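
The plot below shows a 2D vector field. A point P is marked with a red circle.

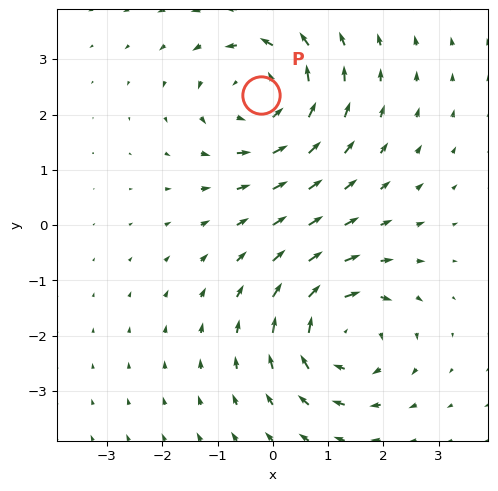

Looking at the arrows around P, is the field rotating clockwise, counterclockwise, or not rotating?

Near P at (-0.2, 2.4) the arrows circulate counterclockwise. The curl (z-component) there is about +3; positive curl means counterclockwise rotation.

counterclockwise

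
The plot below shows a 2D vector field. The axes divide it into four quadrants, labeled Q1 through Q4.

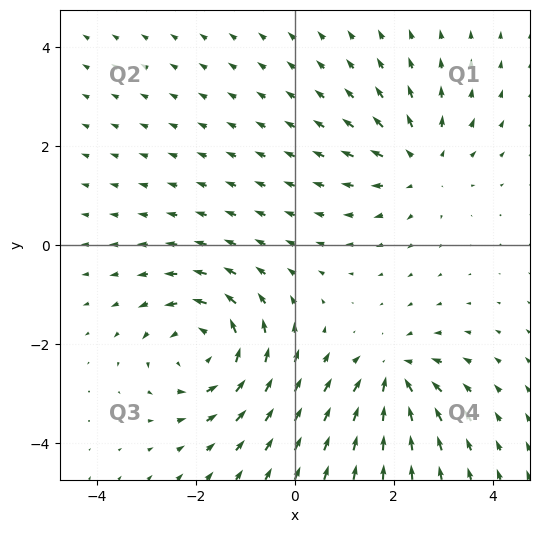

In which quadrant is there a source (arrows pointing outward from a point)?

Q1

The source sits at approximately (2.5, 1.6), which lies in quadrant Q1. The divergence there is about +3, positive as expected for a source.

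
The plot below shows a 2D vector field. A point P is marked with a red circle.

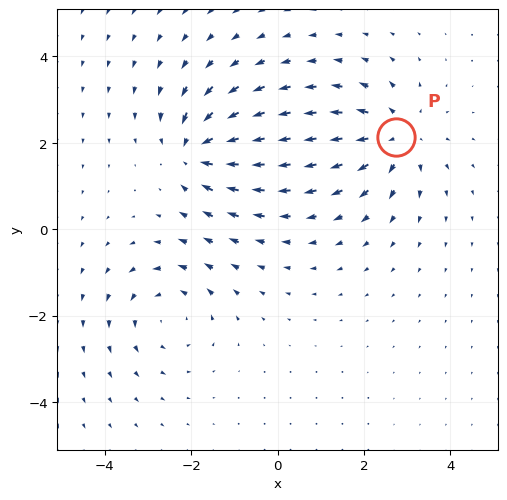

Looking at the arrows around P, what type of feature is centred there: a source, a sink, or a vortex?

source

At P (2.7, 2.1) the arrows spread outward. Divergence about +4, curl ≈0 — positive divergence with near-zero curl is a source.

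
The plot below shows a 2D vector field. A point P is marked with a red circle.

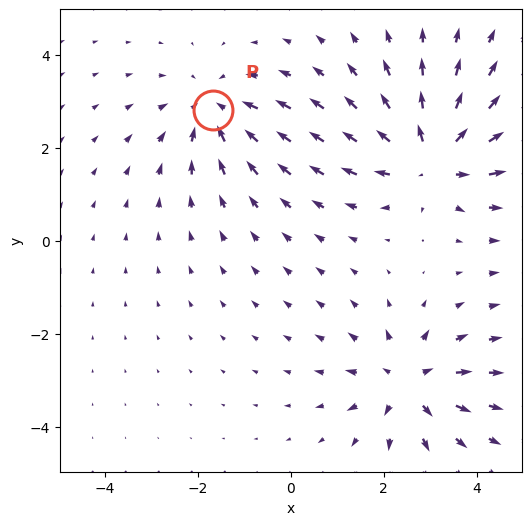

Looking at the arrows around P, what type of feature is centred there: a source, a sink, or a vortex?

At P (-1.7, 2.8) the arrows converge inward. Divergence about -2, curl ≈0 — negative divergence with near-zero curl is a sink.

sink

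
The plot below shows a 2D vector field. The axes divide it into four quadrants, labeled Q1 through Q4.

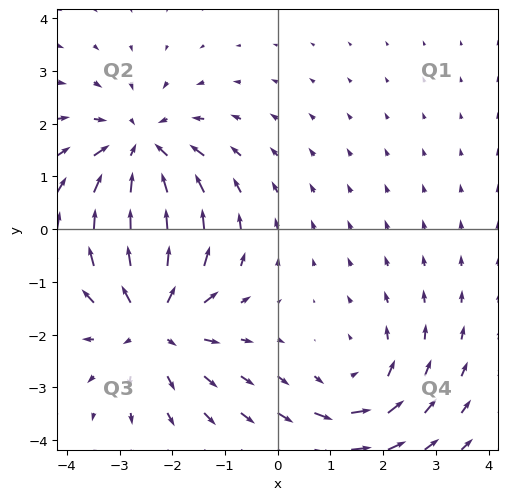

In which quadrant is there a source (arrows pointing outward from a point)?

Q3

The source sits at approximately (-2.4, -1.7), which lies in quadrant Q3. The divergence there is about +4, positive as expected for a source.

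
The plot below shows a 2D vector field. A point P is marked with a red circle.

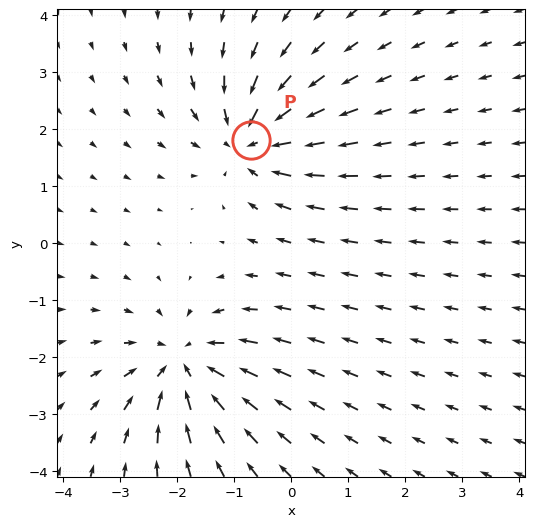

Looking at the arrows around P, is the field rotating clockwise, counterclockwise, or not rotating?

Near P at (-0.7, 1.8) the arrows show no circulation. The curl there is ≈0.

not rotating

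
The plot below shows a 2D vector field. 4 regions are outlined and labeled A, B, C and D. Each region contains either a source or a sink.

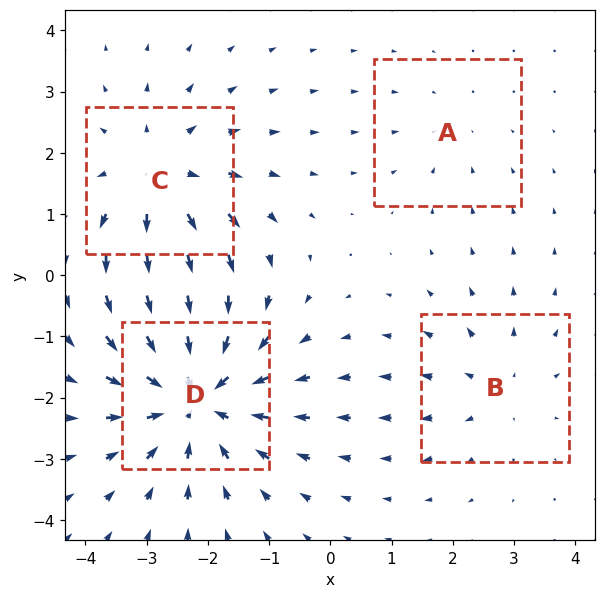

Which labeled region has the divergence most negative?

D

Divergence at each region's feature centre — A: about -2, B: about +3, C: about +4, D: about -6. Region D is most negative.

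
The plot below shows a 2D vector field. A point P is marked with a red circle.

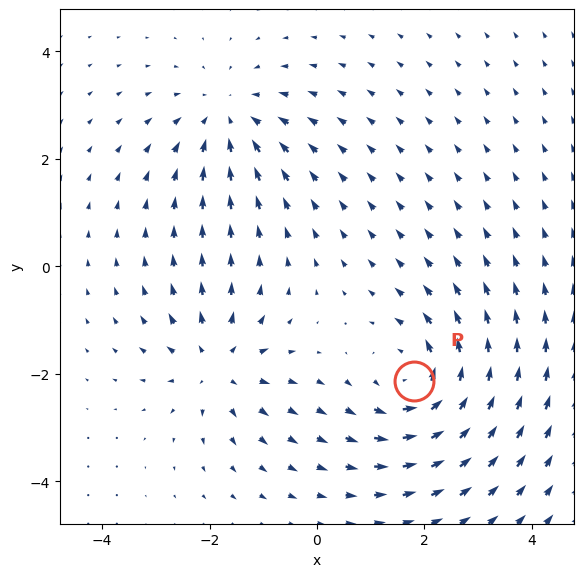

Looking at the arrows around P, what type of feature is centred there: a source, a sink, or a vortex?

At P (1.8, -2.1) the arrows circulate counterclockwise. Divergence ≈0, curl about +5 — near-zero divergence with nonzero curl is a vortex.

vortex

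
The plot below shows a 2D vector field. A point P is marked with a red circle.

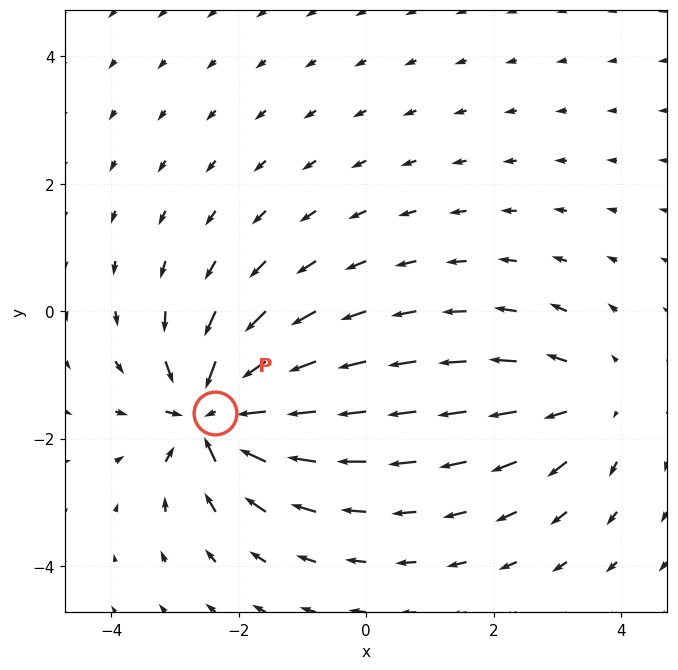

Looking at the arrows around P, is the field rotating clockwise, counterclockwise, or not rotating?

Near P at (-2.4, -1.6) the arrows show no circulation. The curl there is ≈0.

not rotating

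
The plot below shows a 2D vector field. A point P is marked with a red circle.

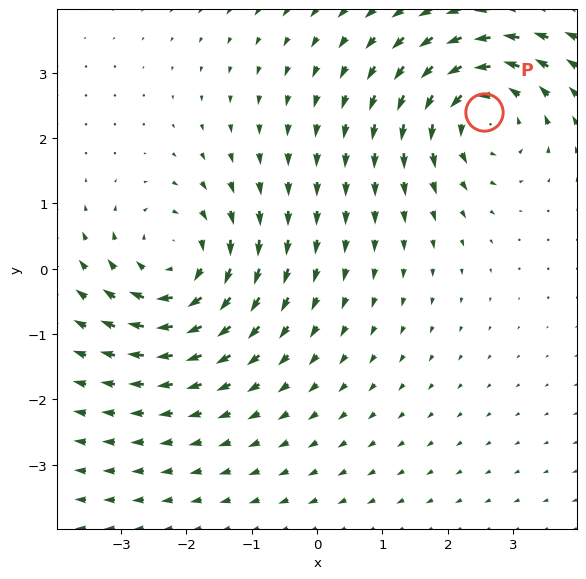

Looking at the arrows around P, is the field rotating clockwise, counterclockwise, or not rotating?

Near P at (2.6, 2.4) the arrows circulate counterclockwise. The curl (z-component) there is about +3; positive curl means counterclockwise rotation.

counterclockwise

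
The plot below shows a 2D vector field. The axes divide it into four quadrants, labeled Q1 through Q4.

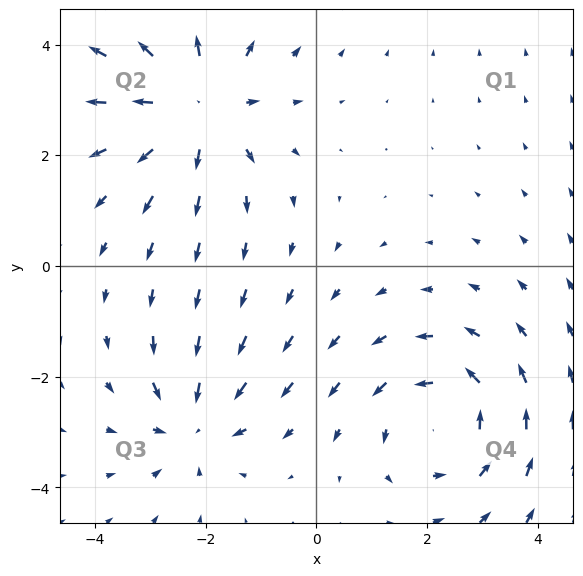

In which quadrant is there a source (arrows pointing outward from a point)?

Q2

The source sits at approximately (-2.2, 2.9), which lies in quadrant Q2. The divergence there is about +4, positive as expected for a source.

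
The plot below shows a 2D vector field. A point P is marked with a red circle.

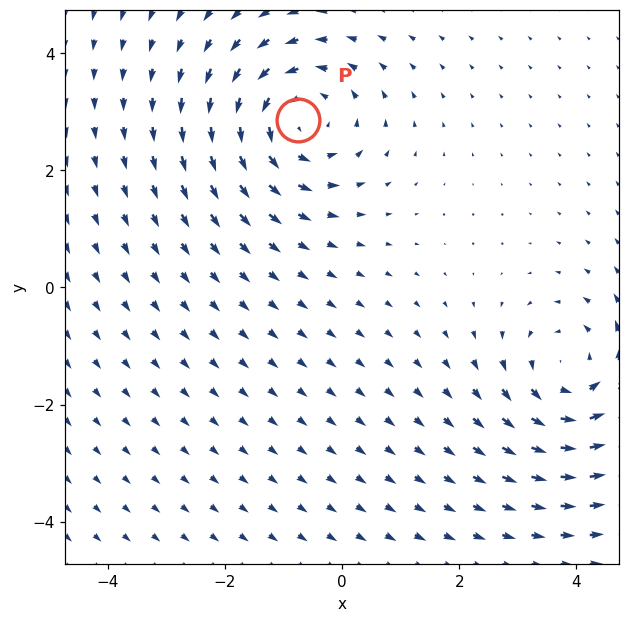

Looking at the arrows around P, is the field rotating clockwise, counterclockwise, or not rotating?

counterclockwise

Near P at (-0.7, 2.9) the arrows circulate counterclockwise. The curl (z-component) there is about +3; positive curl means counterclockwise rotation.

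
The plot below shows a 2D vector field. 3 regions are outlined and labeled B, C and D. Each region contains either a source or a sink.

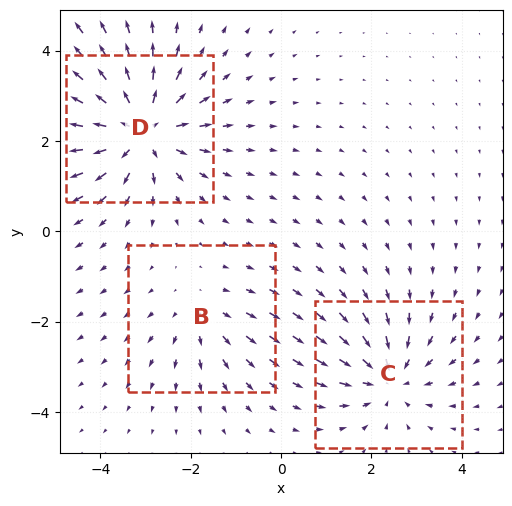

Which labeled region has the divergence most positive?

D

Divergence at each region's feature centre — B: about +2, C: about -3, D: about +5. Region D is most positive.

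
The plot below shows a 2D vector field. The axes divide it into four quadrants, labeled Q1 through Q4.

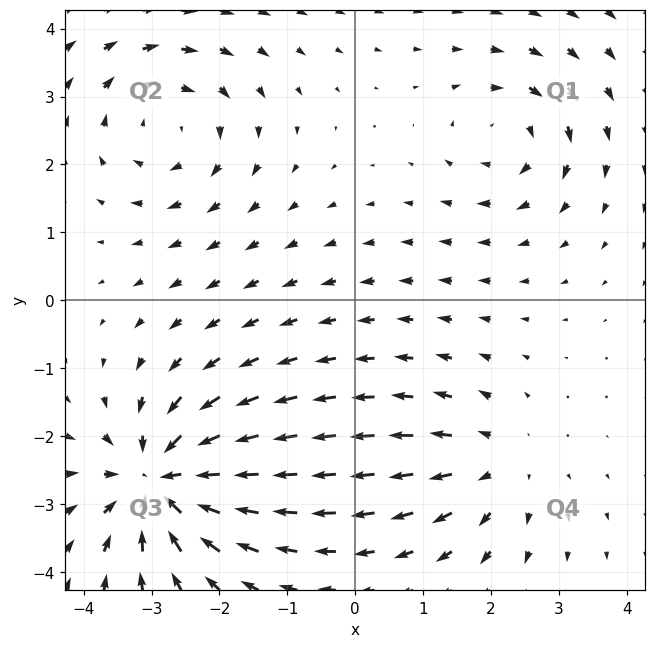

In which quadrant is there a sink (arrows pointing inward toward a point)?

The sink sits at approximately (-2.9, -2.7), which lies in quadrant Q3. The divergence there is about -6, negative as expected for a sink.

Q3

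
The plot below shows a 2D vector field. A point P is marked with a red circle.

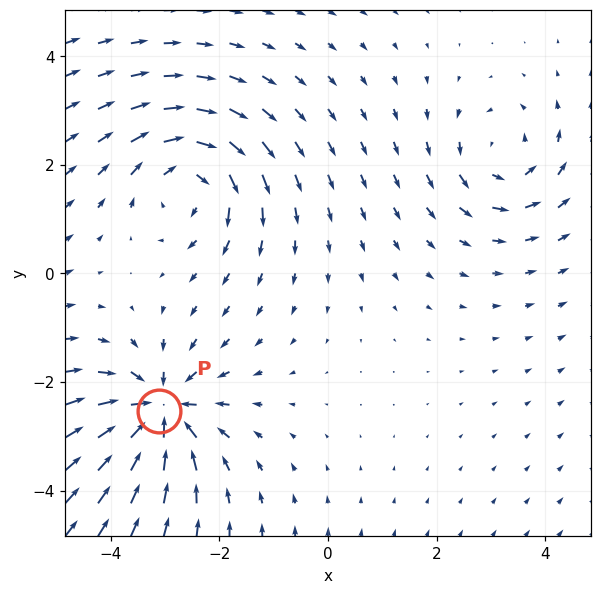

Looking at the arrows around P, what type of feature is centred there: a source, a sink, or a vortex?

sink

At P (-3.1, -2.5) the arrows converge inward. Divergence about -5, curl ≈0 — negative divergence with near-zero curl is a sink.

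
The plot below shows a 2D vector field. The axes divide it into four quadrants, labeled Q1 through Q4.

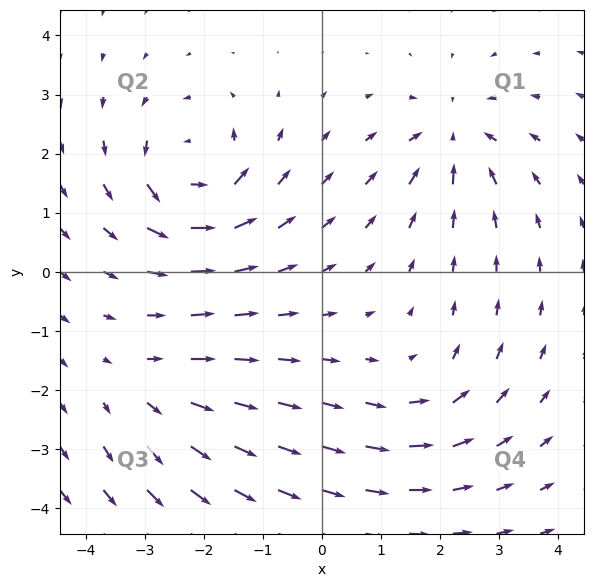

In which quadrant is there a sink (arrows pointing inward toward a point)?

Q1

The sink sits at approximately (2.2, 2.3), which lies in quadrant Q1. The divergence there is about -5, negative as expected for a sink.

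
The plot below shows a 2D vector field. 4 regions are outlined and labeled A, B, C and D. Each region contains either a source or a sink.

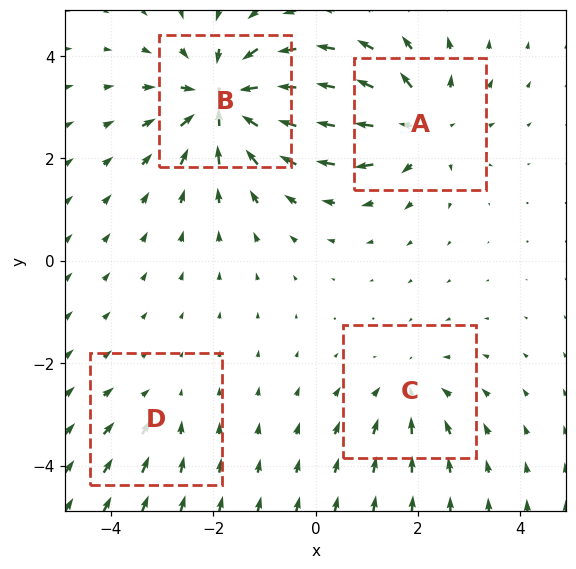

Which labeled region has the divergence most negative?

B

Divergence at each region's feature centre — A: about +5, B: about -7, C: about -3, D: about -2. Region B is most negative.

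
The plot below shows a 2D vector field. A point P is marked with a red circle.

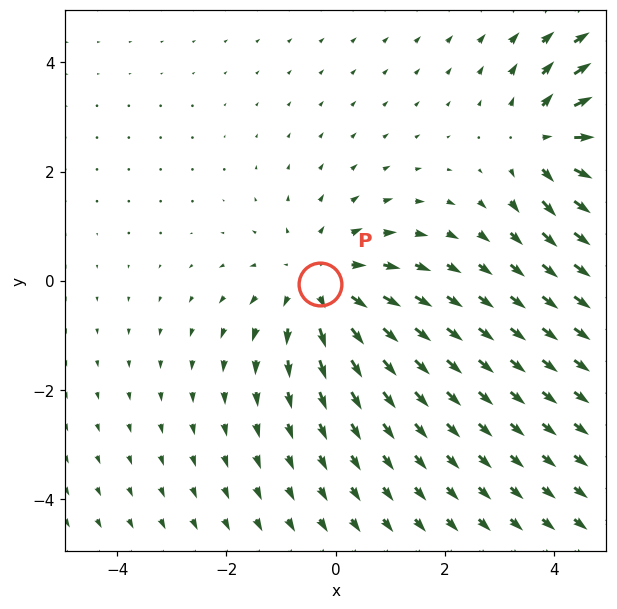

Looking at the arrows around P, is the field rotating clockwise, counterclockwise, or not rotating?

not rotating

Near P at (-0.3, -0.1) the arrows show no circulation. The curl there is ≈0.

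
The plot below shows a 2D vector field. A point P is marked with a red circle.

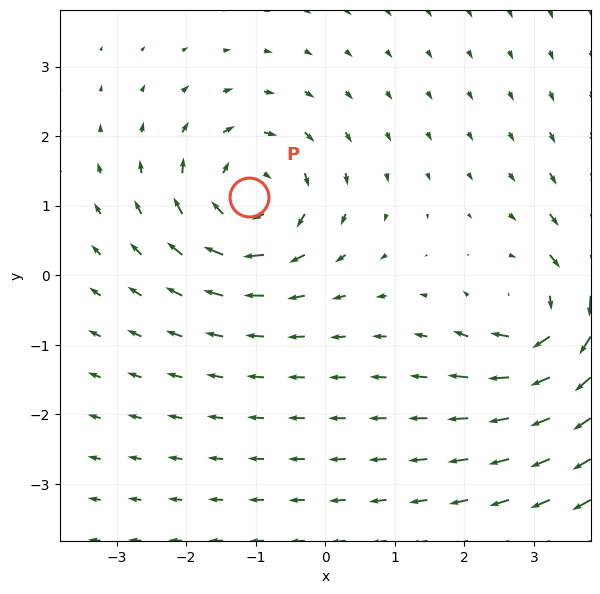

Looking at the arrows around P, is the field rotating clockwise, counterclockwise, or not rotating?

clockwise

Near P at (-1.1, 1.1) the arrows circulate clockwise. The curl (z-component) there is about -6; negative curl means clockwise rotation.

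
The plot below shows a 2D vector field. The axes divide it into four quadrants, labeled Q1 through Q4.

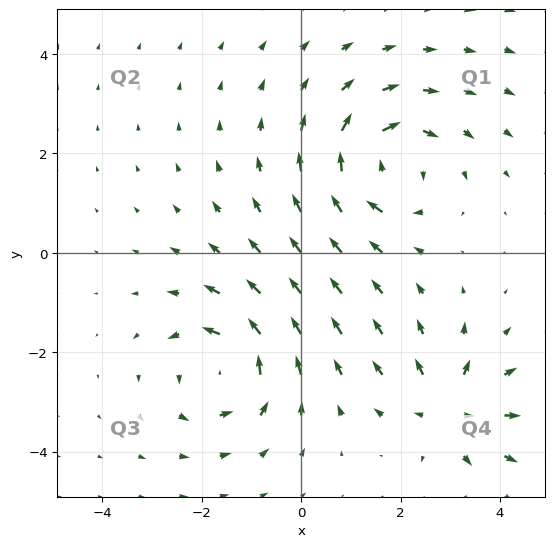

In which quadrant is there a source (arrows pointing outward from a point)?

The source sits at approximately (3.0, -3.1), which lies in quadrant Q4. The divergence there is about +4, positive as expected for a source.

Q4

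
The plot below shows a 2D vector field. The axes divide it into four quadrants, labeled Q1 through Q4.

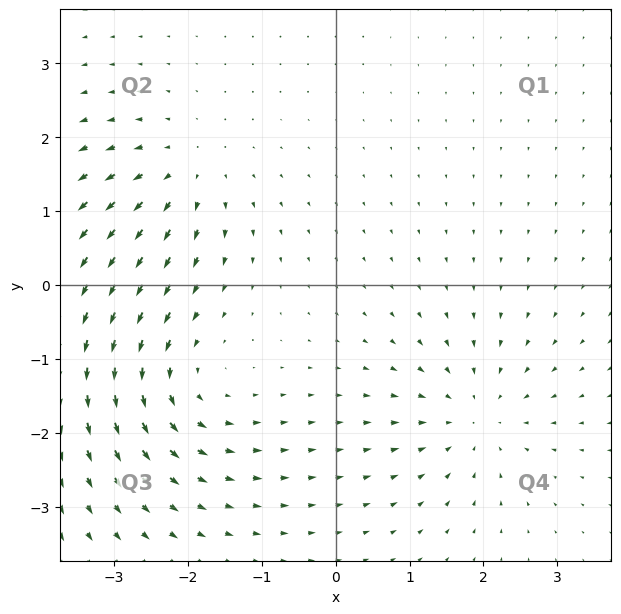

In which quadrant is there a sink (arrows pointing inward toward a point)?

The sink sits at approximately (1.9, -1.8), which lies in quadrant Q4. The divergence there is about -4, negative as expected for a sink.

Q4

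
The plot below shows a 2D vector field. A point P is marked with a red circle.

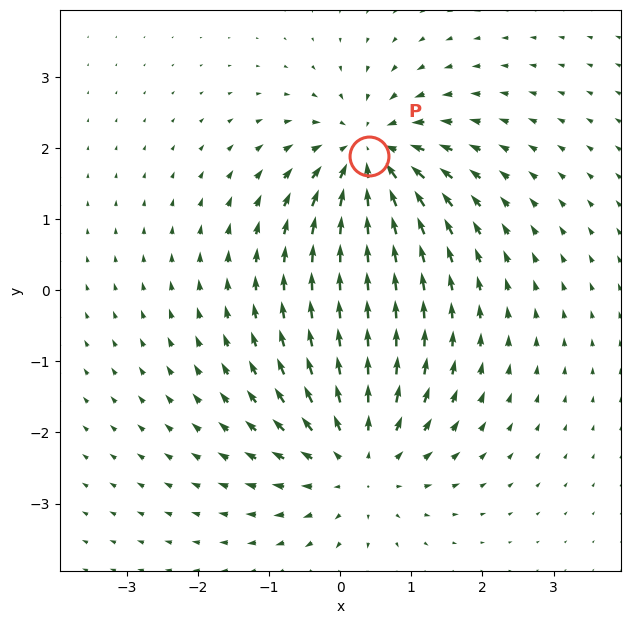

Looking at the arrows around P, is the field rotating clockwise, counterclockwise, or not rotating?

Near P at (0.4, 1.9) the arrows show no circulation. The curl there is ≈0.

not rotating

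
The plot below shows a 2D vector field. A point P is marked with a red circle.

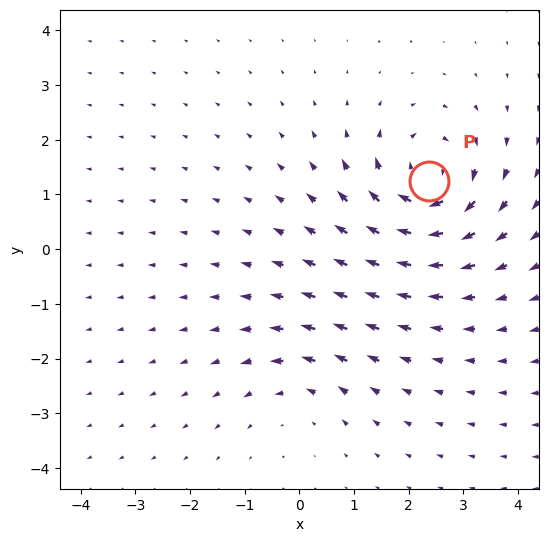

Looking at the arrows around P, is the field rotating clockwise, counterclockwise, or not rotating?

clockwise

Near P at (2.4, 1.2) the arrows circulate clockwise. The curl (z-component) there is about -6; negative curl means clockwise rotation.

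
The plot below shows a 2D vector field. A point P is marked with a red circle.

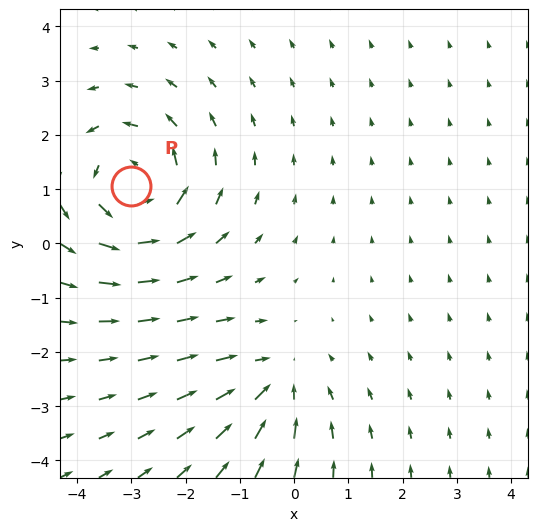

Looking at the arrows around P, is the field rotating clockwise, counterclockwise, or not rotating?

Near P at (-3.0, 1.1) the arrows circulate counterclockwise. The curl (z-component) there is about +4; positive curl means counterclockwise rotation.

counterclockwise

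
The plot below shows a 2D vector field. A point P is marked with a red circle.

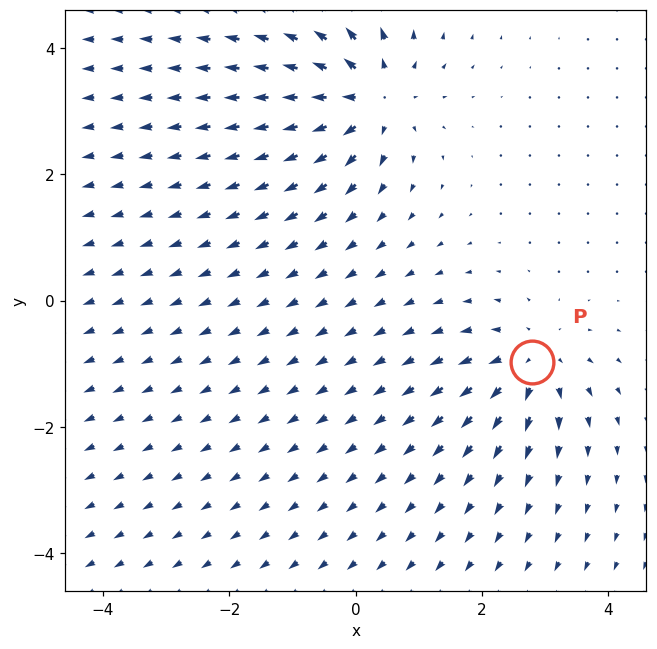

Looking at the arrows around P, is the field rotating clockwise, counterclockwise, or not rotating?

not rotating

Near P at (2.8, -1.0) the arrows show no circulation. The curl there is ≈0.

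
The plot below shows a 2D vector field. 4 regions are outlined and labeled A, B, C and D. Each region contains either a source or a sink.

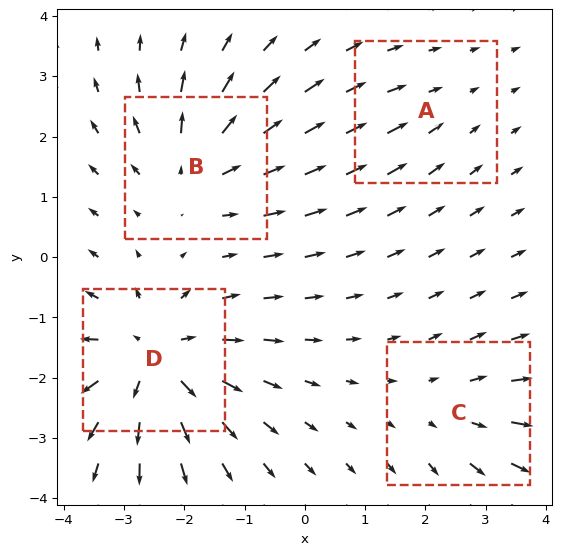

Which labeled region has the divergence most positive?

Divergence at each region's feature centre — A: about -2, B: about +5, C: about +3, D: about +7. Region D is most positive.

D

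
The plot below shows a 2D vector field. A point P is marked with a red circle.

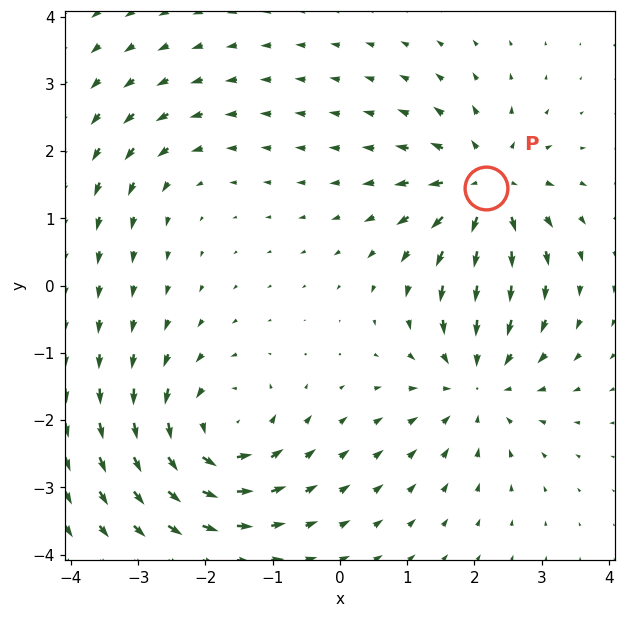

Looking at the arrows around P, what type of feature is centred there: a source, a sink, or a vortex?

source

At P (2.2, 1.4) the arrows spread outward. Divergence about +6, curl ≈0 — positive divergence with near-zero curl is a source.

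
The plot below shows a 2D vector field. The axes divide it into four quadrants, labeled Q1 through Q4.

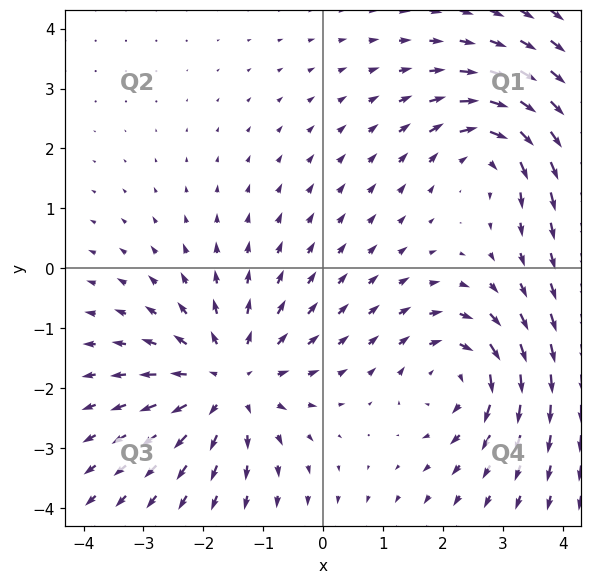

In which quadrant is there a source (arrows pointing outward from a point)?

The source sits at approximately (-1.6, -1.9), which lies in quadrant Q3. The divergence there is about +4, positive as expected for a source.

Q3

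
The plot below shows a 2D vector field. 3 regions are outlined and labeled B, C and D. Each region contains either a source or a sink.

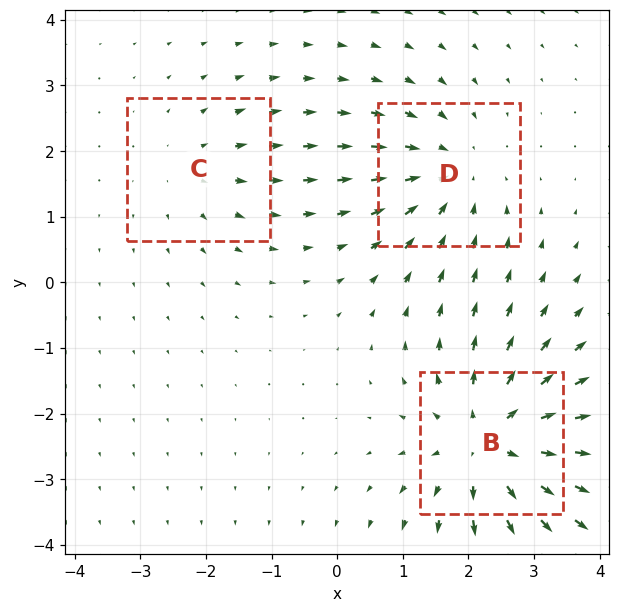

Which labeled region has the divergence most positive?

B

Divergence at each region's feature centre — B: about +4, C: about +2, D: about -3. Region B is most positive.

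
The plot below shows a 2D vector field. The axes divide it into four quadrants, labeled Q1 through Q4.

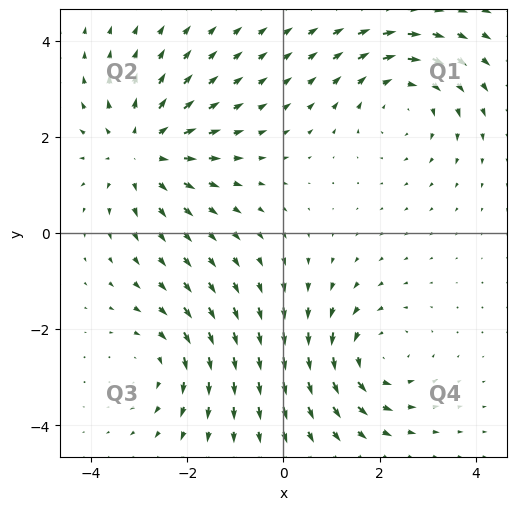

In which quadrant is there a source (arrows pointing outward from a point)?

Q2

The source sits at approximately (-3.0, 1.7), which lies in quadrant Q2. The divergence there is about +4, positive as expected for a source.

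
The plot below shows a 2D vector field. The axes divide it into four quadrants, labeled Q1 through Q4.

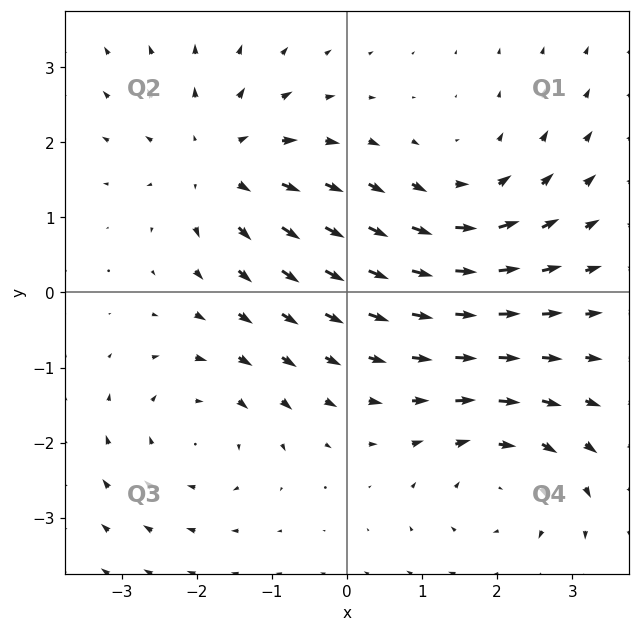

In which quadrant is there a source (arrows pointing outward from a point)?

The source sits at approximately (-1.7, 1.7), which lies in quadrant Q2. The divergence there is about +4, positive as expected for a source.

Q2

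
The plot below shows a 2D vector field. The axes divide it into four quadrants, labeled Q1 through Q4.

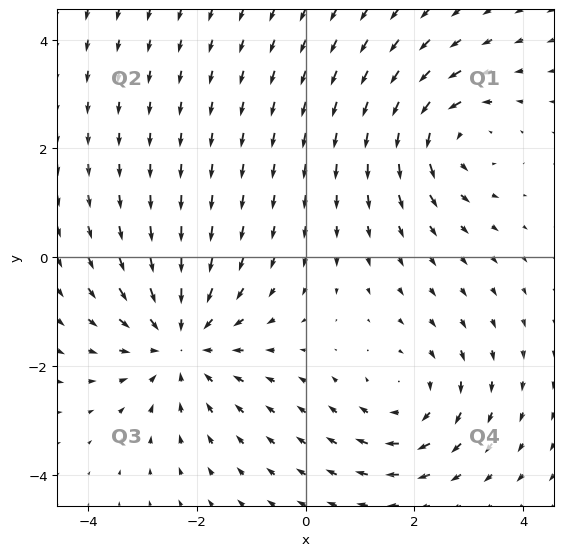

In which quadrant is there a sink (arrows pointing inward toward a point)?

The sink sits at approximately (-2.3, -1.6), which lies in quadrant Q3. The divergence there is about -4, negative as expected for a sink.

Q3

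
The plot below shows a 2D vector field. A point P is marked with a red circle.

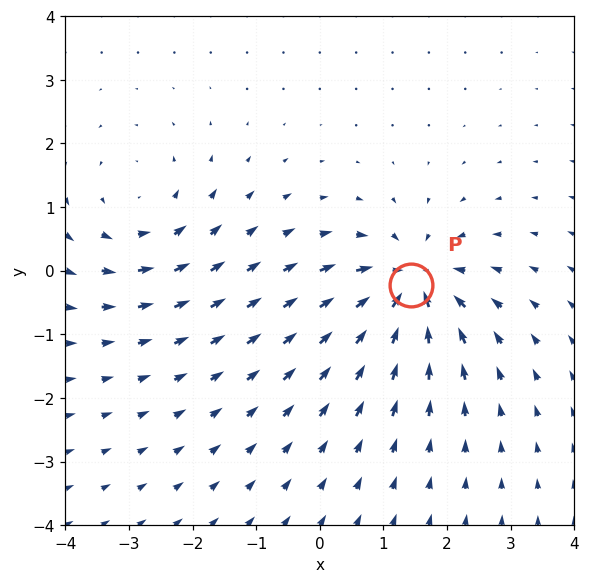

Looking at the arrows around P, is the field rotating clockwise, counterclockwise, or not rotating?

not rotating

Near P at (1.4, -0.2) the arrows show no circulation. The curl there is ≈0.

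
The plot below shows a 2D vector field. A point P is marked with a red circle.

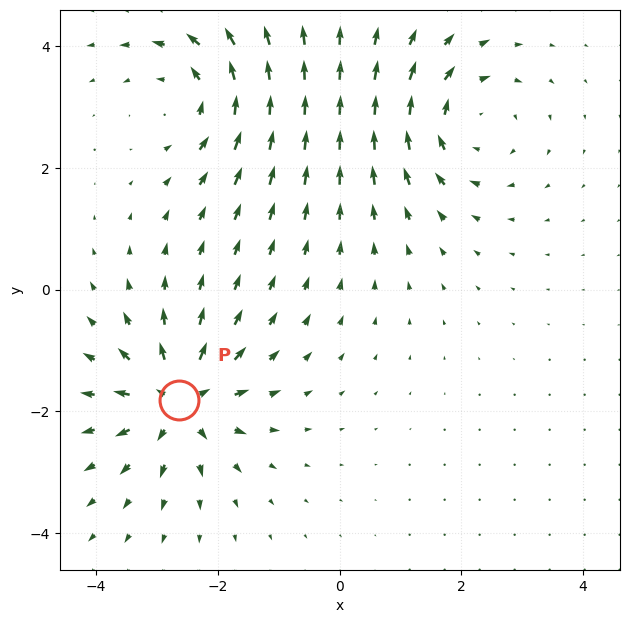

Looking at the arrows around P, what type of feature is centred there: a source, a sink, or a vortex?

At P (-2.6, -1.8) the arrows spread outward. Divergence about +6, curl ≈0 — positive divergence with near-zero curl is a source.

source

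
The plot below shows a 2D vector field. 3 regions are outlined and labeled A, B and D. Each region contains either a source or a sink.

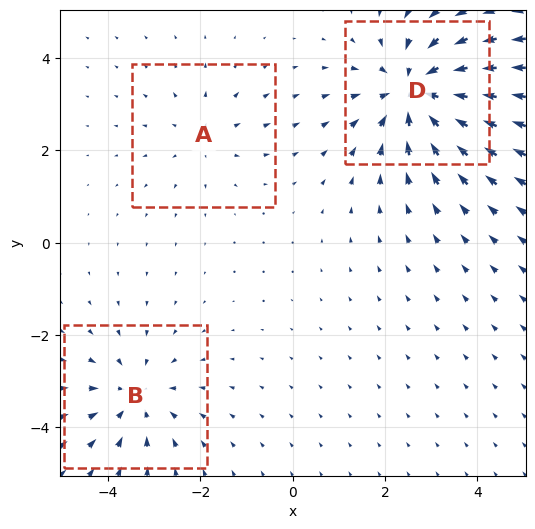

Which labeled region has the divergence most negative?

D

Divergence at each region's feature centre — A: about +2, B: about -3, D: about -5. Region D is most negative.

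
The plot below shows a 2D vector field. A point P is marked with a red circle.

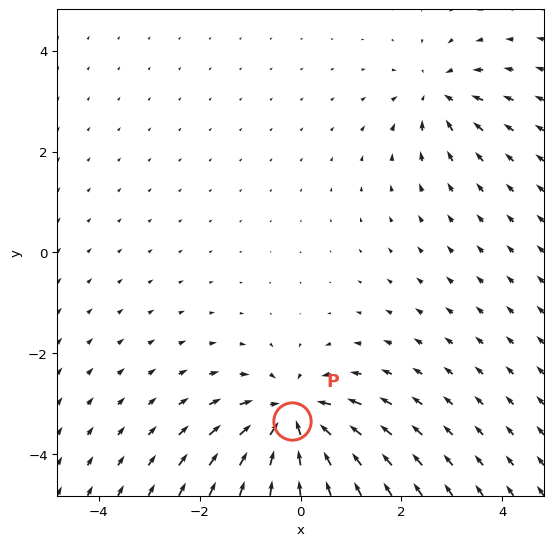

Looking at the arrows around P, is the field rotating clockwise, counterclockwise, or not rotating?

Near P at (-0.2, -3.3) the arrows show no circulation. The curl there is ≈0.

not rotating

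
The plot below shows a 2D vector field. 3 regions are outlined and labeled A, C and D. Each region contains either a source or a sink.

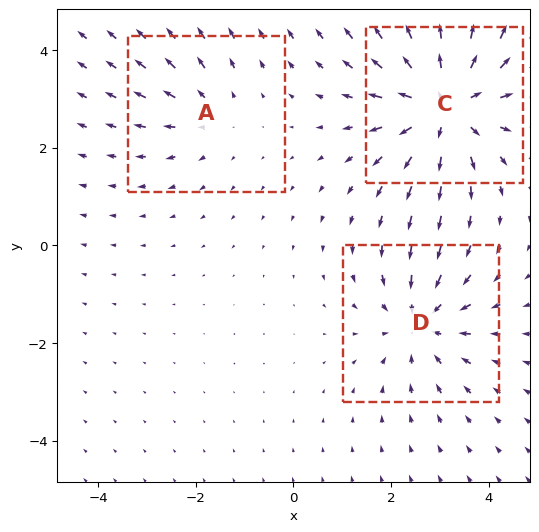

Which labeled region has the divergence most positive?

C

Divergence at each region's feature centre — A: about +2, C: about +5, D: about -3. Region C is most positive.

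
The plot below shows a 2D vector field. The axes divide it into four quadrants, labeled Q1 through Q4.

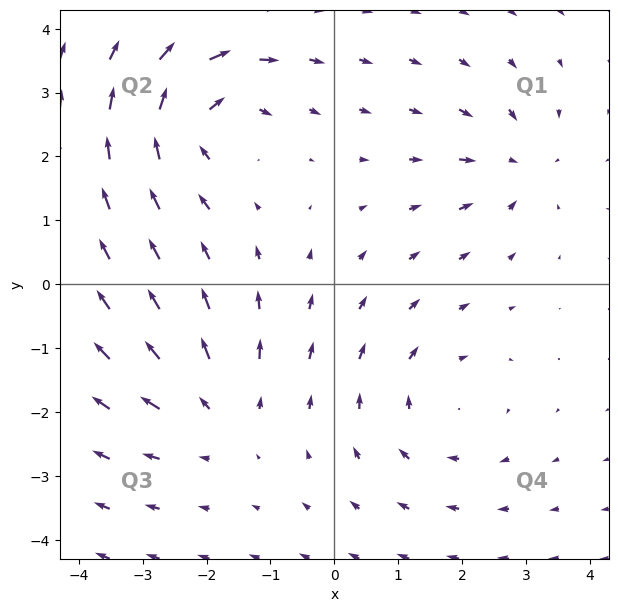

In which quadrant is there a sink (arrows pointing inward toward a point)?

Q1

The sink sits at approximately (2.8, 1.9), which lies in quadrant Q1. The divergence there is about -4, negative as expected for a sink.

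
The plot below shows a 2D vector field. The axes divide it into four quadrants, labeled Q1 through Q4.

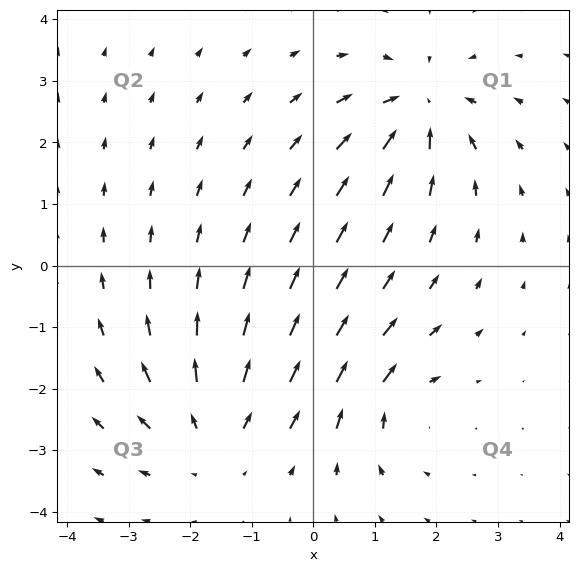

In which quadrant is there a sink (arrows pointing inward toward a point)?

Q1

The sink sits at approximately (1.7, 2.6), which lies in quadrant Q1. The divergence there is about -6, negative as expected for a sink.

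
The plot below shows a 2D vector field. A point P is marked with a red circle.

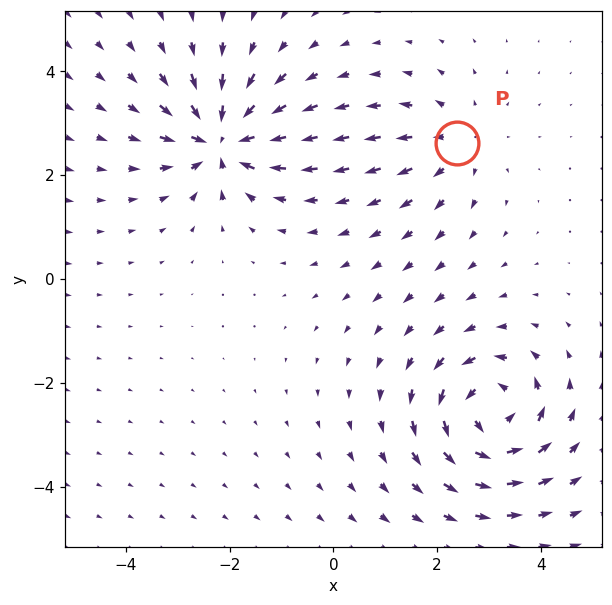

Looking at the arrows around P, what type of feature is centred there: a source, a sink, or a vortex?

At P (2.4, 2.6) the arrows spread outward. Divergence about +3, curl ≈0 — positive divergence with near-zero curl is a source.

source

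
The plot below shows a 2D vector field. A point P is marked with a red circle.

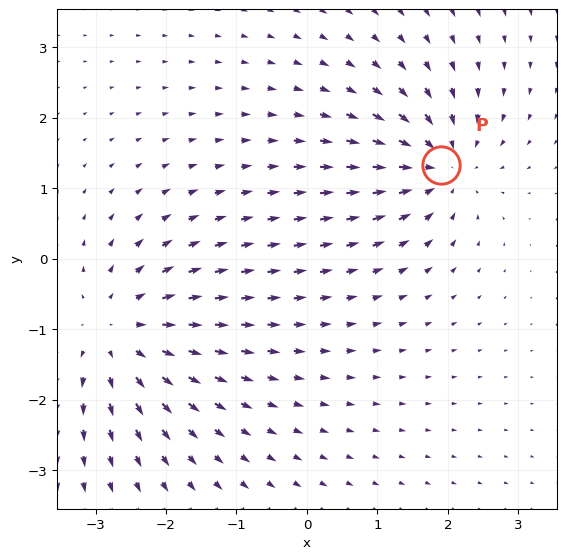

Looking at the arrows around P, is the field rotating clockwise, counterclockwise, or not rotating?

not rotating

Near P at (1.9, 1.3) the arrows show no circulation. The curl there is ≈0.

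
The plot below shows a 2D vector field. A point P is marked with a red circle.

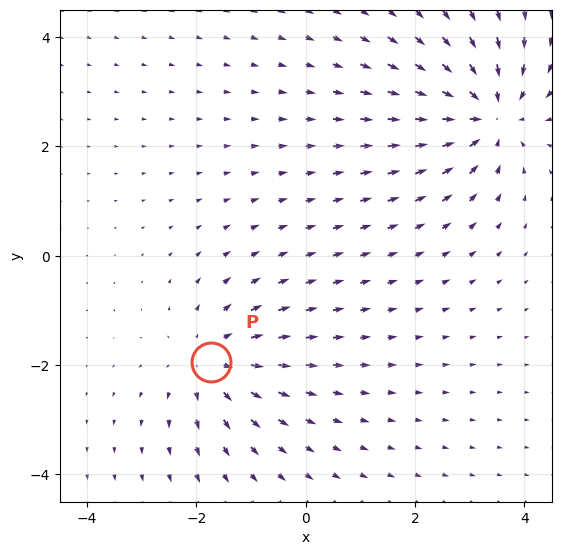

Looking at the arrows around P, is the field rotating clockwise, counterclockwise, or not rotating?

not rotating

Near P at (-1.7, -1.9) the arrows show no circulation. The curl there is ≈0.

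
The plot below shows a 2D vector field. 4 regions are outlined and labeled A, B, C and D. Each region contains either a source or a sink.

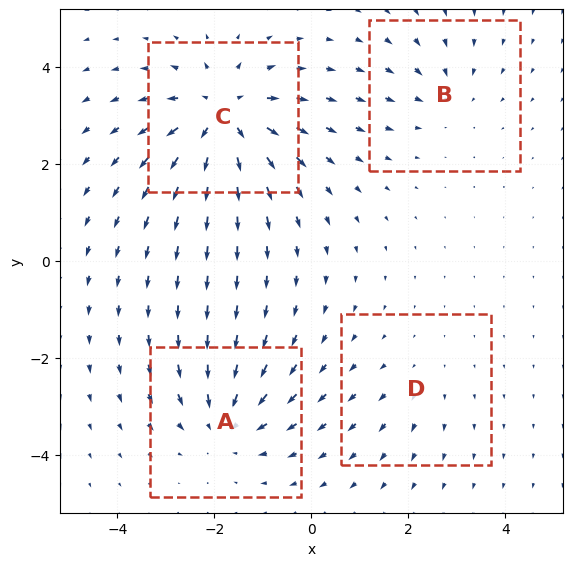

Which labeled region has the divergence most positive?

C

Divergence at each region's feature centre — A: about -5, B: about -3, C: about +7, D: about +2. Region C is most positive.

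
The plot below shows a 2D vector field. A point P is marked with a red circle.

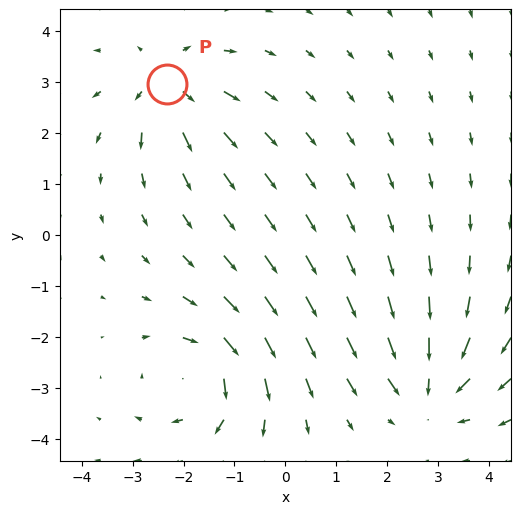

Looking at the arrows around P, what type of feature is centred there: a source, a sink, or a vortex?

source

At P (-2.3, 3.0) the arrows spread outward. Divergence about +4, curl ≈0 — positive divergence with near-zero curl is a source.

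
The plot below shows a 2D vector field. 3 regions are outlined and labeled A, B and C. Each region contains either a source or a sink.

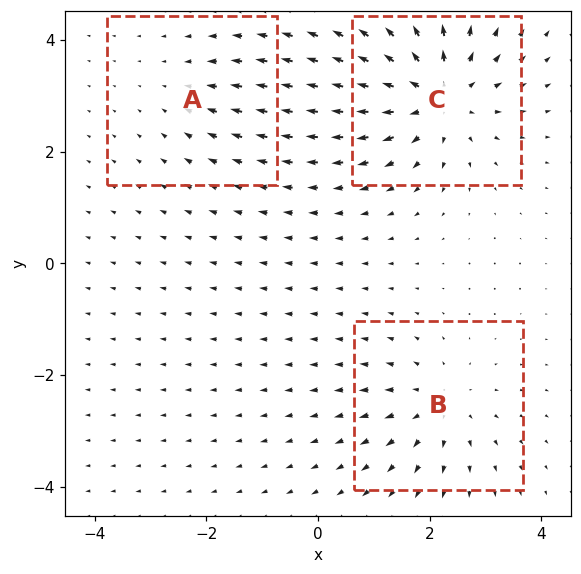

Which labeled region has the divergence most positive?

C

Divergence at each region's feature centre — A: about -2, B: about +3, C: about +5. Region C is most positive.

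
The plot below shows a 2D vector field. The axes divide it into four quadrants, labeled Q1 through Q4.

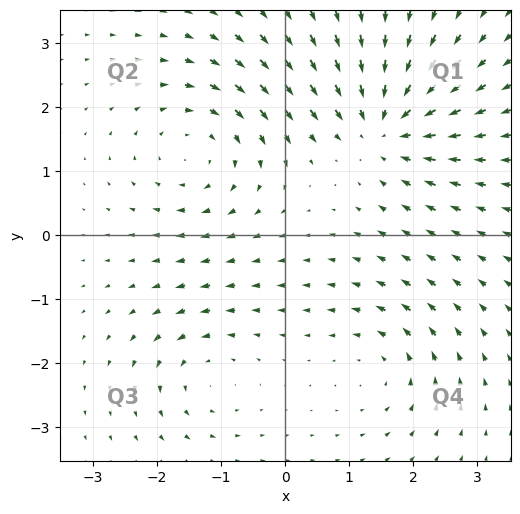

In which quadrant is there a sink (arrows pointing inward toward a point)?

The sink sits at approximately (1.6, 1.7), which lies in quadrant Q1. The divergence there is about -6, negative as expected for a sink.

Q1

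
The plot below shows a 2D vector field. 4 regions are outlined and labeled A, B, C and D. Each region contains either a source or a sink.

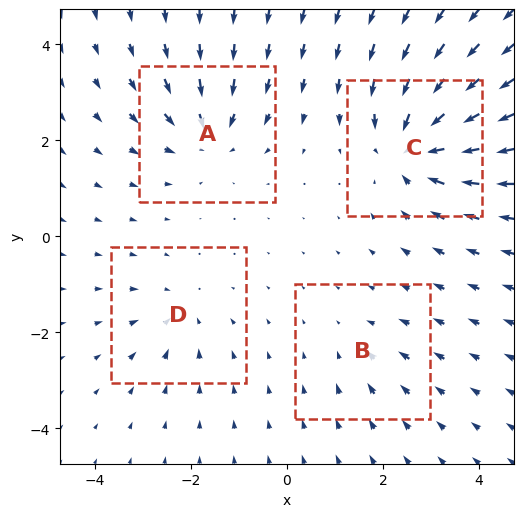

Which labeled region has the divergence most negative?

Divergence at each region's feature centre — A: about -5, B: about -2, C: about -7, D: about -3. Region C is most negative.

C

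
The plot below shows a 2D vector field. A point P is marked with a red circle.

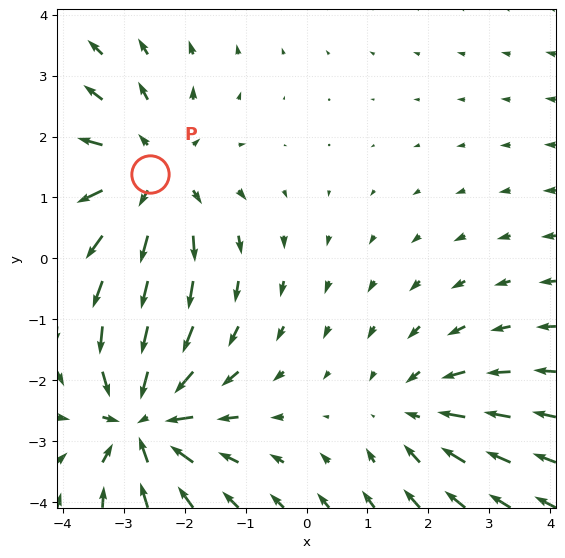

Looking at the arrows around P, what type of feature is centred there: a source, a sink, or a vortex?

At P (-2.6, 1.4) the arrows spread outward. Divergence about +3, curl ≈0 — positive divergence with near-zero curl is a source.

source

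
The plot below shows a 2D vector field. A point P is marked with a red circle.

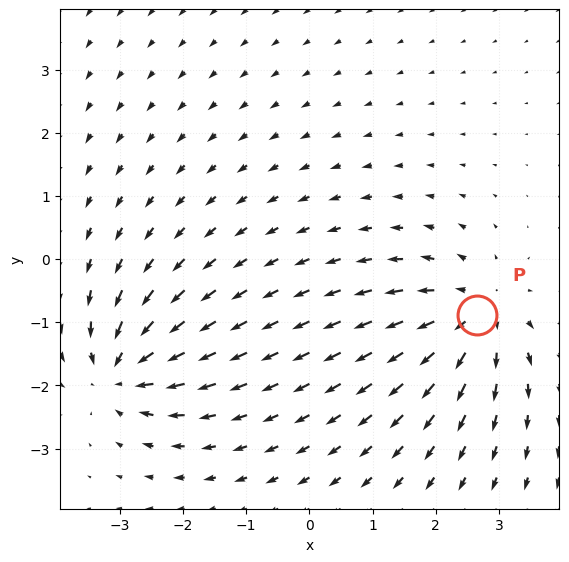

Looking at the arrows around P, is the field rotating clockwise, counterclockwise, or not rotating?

not rotating

Near P at (2.7, -0.9) the arrows show no circulation. The curl there is ≈0.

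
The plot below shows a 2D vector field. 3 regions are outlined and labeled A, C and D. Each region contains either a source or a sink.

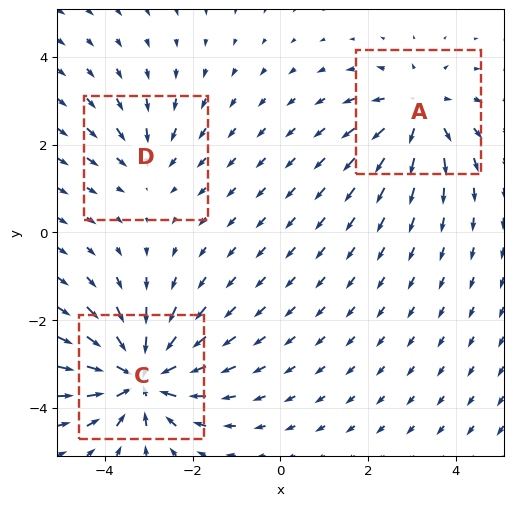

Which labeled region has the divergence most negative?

C

Divergence at each region's feature centre — A: about +4, C: about -5, D: about -2. Region C is most negative.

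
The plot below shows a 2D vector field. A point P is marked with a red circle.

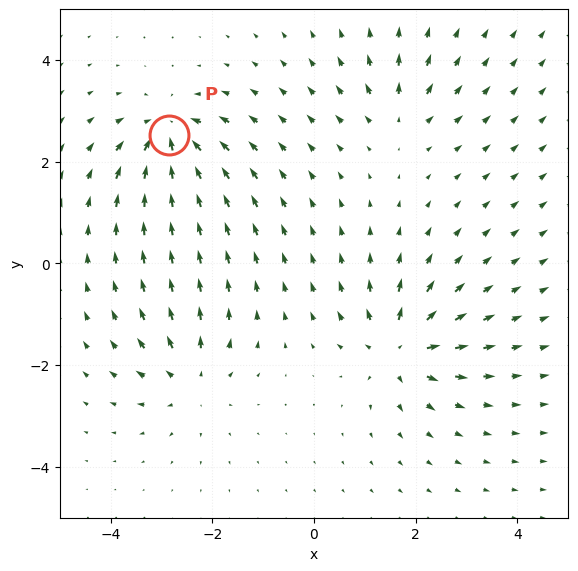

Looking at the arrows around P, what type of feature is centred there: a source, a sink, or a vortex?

sink

At P (-2.9, 2.5) the arrows converge inward. Divergence about -7, curl ≈0 — negative divergence with near-zero curl is a sink.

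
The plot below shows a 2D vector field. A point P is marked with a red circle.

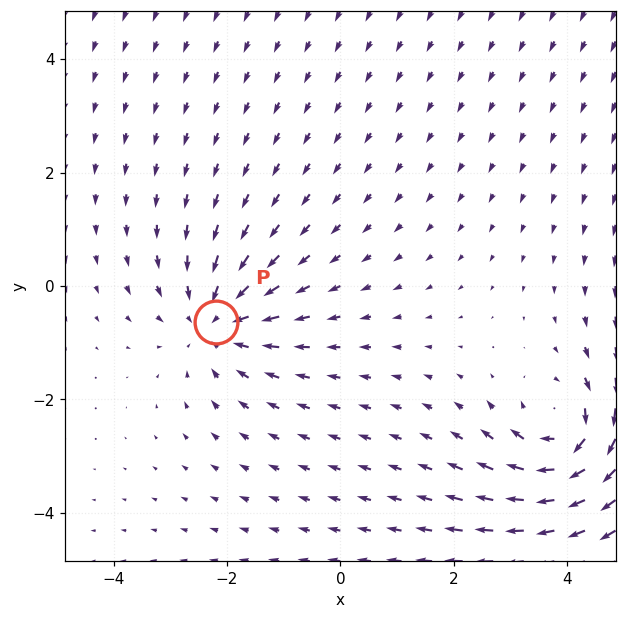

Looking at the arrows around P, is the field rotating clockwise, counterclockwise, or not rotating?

not rotating

Near P at (-2.2, -0.6) the arrows show no circulation. The curl there is ≈0.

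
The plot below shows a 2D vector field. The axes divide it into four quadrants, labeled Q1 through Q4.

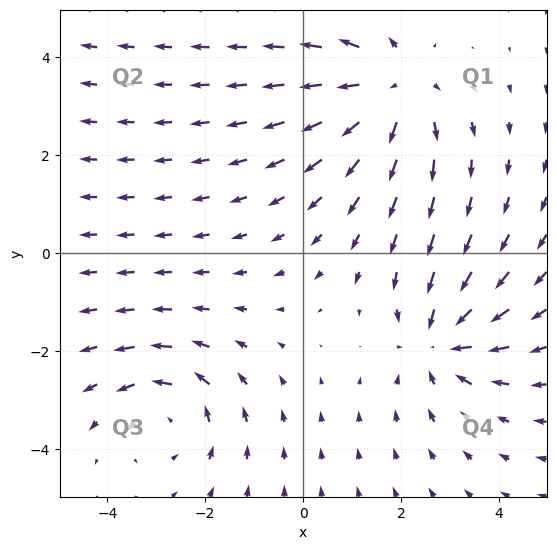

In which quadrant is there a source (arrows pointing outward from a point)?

Q1

The source sits at approximately (1.8, 3.3), which lies in quadrant Q1. The divergence there is about +3, positive as expected for a source.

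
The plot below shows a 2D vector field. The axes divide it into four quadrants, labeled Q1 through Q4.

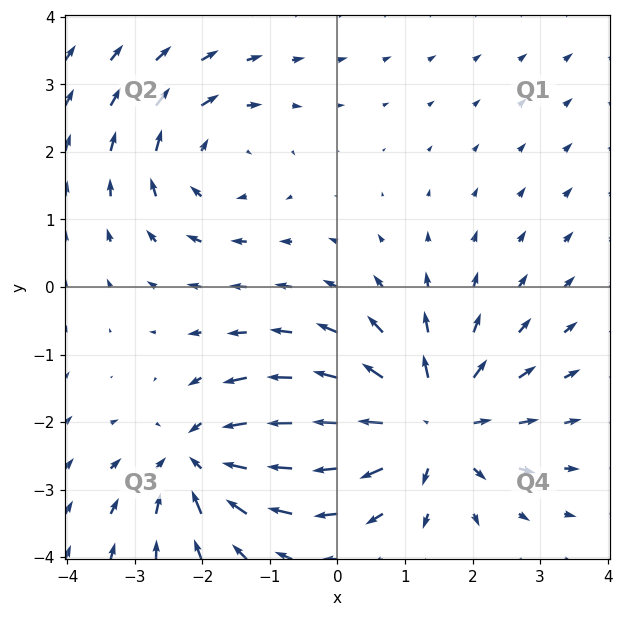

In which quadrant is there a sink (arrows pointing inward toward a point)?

Q3

The sink sits at approximately (-2.0, -2.6), which lies in quadrant Q3. The divergence there is about -5, negative as expected for a sink.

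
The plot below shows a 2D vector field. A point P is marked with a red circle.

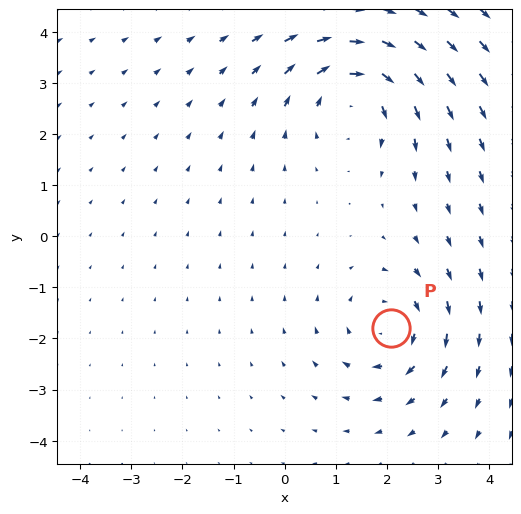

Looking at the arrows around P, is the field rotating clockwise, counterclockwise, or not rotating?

Near P at (2.1, -1.8) the arrows circulate clockwise. The curl (z-component) there is about -3; negative curl means clockwise rotation.

clockwise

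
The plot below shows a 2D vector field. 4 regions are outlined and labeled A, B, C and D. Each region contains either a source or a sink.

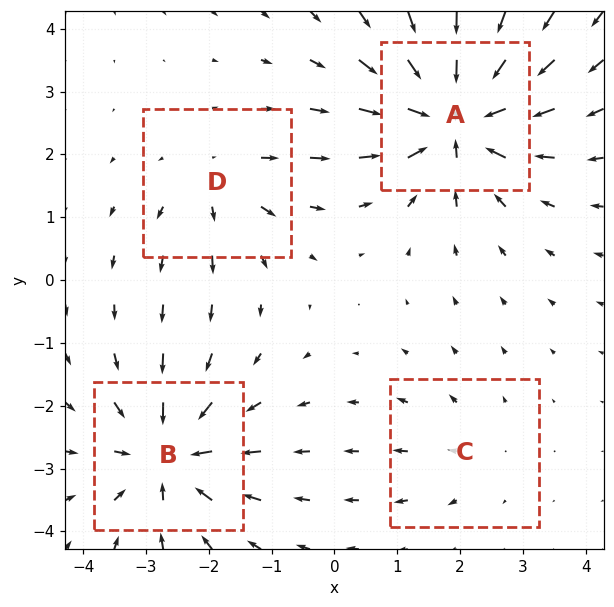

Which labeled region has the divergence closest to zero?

Divergence at each region's feature centre — A: about -8, B: about -6, C: about +2, D: about +4. Region C is closest to zero.

C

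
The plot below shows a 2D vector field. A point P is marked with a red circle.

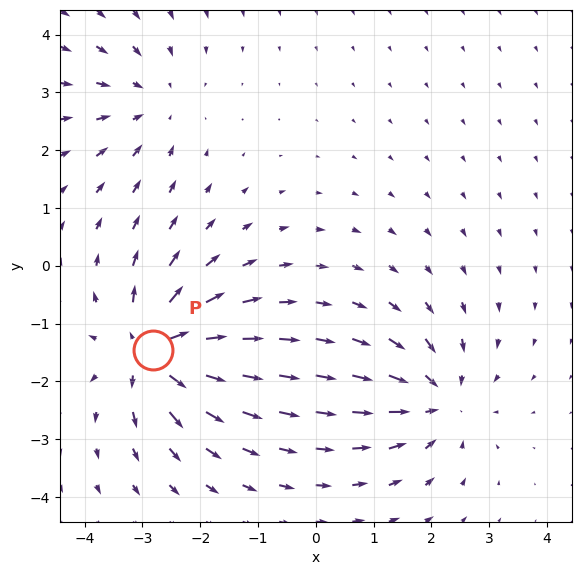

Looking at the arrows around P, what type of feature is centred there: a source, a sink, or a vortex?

source

At P (-2.8, -1.5) the arrows spread outward. Divergence about +6, curl ≈0 — positive divergence with near-zero curl is a source.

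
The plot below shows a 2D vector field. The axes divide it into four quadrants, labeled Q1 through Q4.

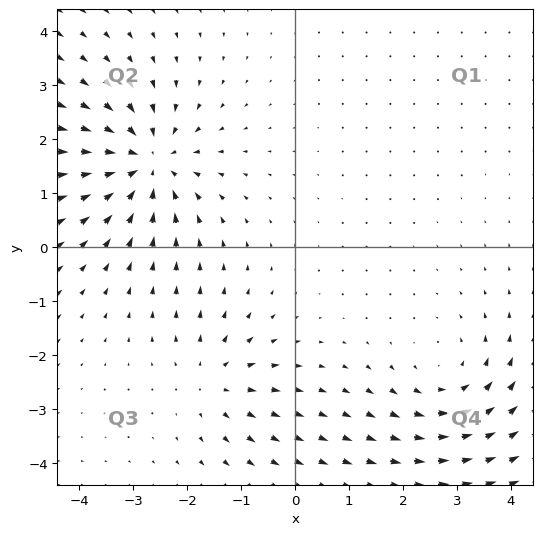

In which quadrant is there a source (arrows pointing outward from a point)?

The source sits at approximately (-1.5, -2.5), which lies in quadrant Q3. The divergence there is about +3, positive as expected for a source.

Q3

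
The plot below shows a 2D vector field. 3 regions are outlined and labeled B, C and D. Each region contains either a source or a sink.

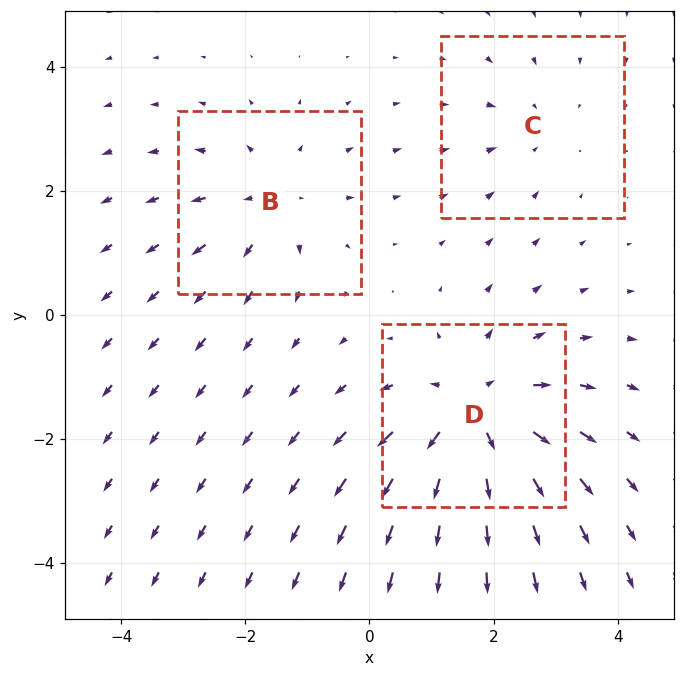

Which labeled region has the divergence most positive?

D

Divergence at each region's feature centre — B: about +3, C: about -2, D: about +5. Region D is most positive.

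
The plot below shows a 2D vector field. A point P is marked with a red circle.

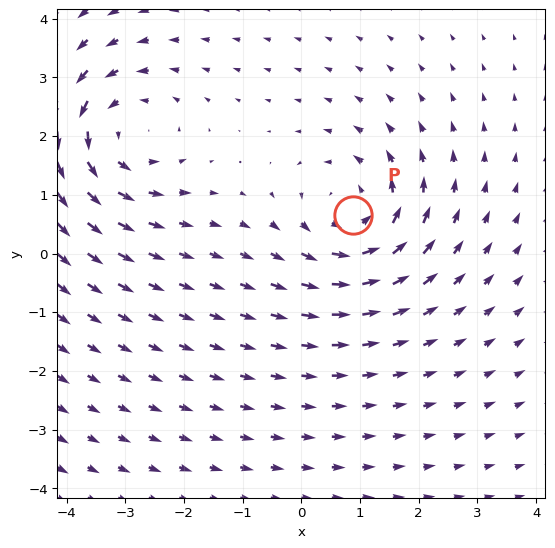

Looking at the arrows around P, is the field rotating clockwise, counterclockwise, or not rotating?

Near P at (0.9, 0.7) the arrows circulate counterclockwise. The curl (z-component) there is about +3; positive curl means counterclockwise rotation.

counterclockwise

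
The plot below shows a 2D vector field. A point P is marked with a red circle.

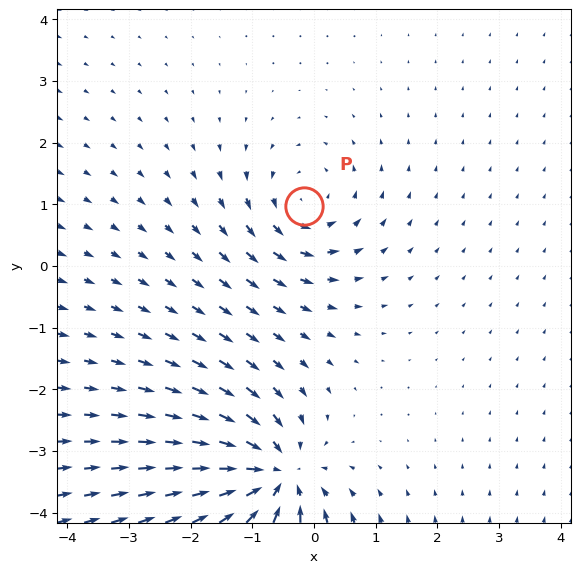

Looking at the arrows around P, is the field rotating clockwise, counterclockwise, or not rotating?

counterclockwise

Near P at (-0.2, 1.0) the arrows circulate counterclockwise. The curl (z-component) there is about +3; positive curl means counterclockwise rotation.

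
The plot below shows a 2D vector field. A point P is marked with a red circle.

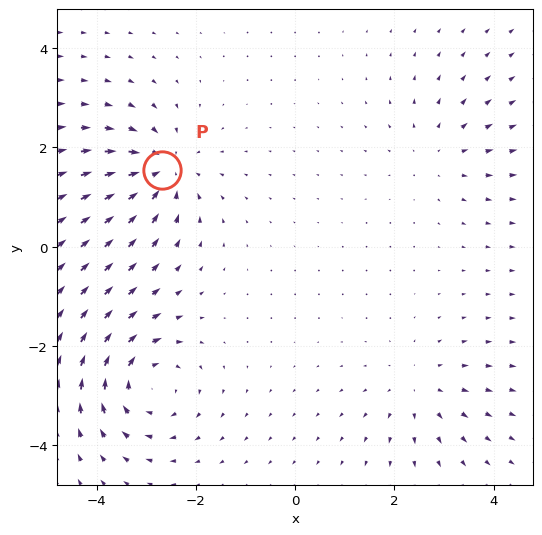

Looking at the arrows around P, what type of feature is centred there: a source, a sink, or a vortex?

sink

At P (-2.7, 1.5) the arrows converge inward. Divergence about -6, curl ≈0 — negative divergence with near-zero curl is a sink.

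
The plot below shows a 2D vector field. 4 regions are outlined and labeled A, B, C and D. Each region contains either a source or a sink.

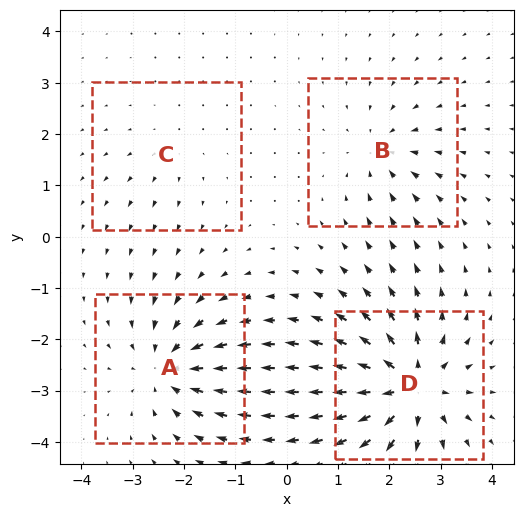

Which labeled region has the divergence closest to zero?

C

Divergence at each region's feature centre — A: about -6, B: about -4, C: about +2, D: about +8. Region C is closest to zero.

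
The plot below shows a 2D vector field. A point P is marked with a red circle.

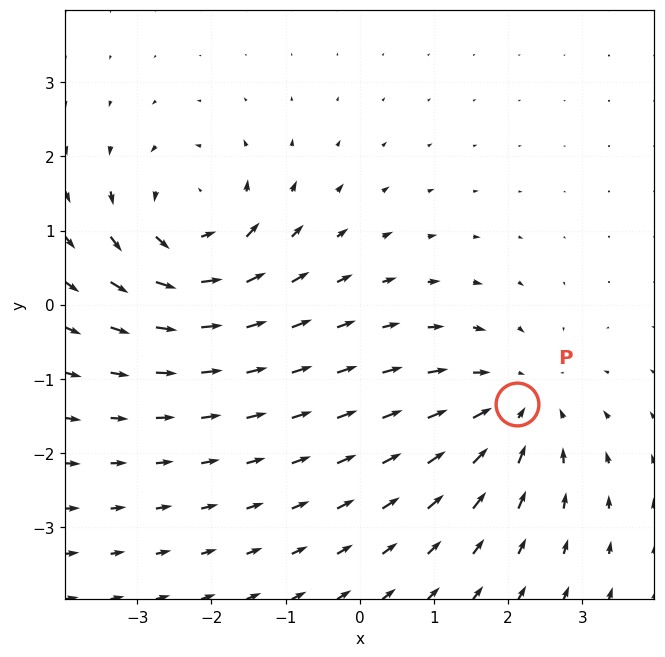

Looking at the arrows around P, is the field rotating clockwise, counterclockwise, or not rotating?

not rotating

Near P at (2.1, -1.3) the arrows show no circulation. The curl there is ≈0.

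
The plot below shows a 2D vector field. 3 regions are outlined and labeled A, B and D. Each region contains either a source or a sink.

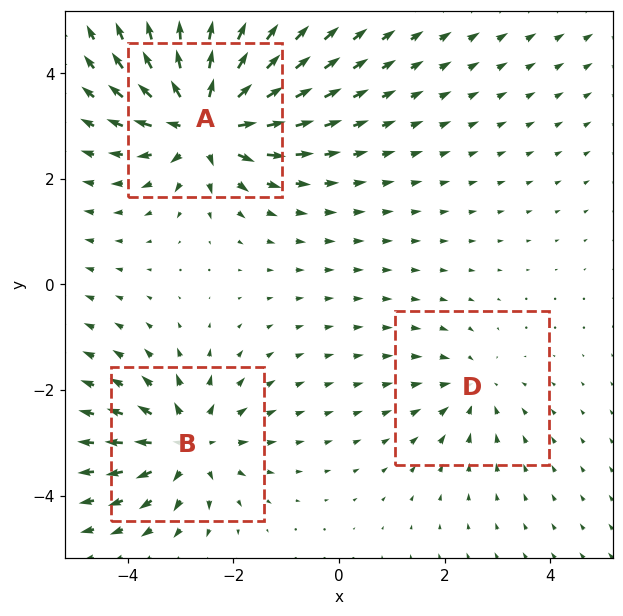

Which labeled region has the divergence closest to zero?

Divergence at each region's feature centre — A: about +6, B: about +4, D: about -2. Region D is closest to zero.

D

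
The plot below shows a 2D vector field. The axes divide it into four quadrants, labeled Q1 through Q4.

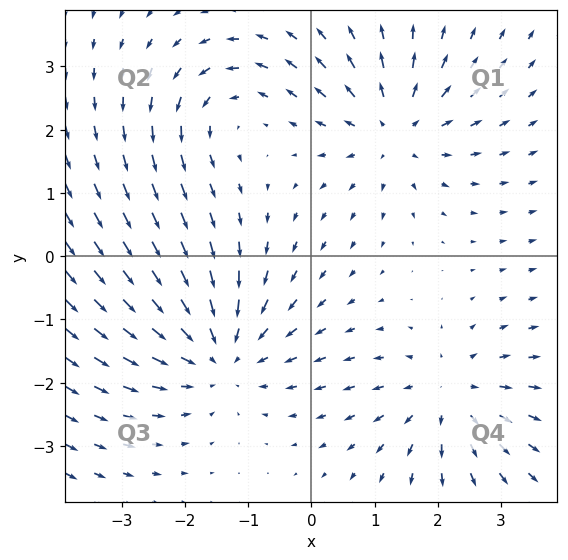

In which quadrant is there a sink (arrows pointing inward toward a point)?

Q3

The sink sits at approximately (-1.4, -1.5), which lies in quadrant Q3. The divergence there is about -4, negative as expected for a sink.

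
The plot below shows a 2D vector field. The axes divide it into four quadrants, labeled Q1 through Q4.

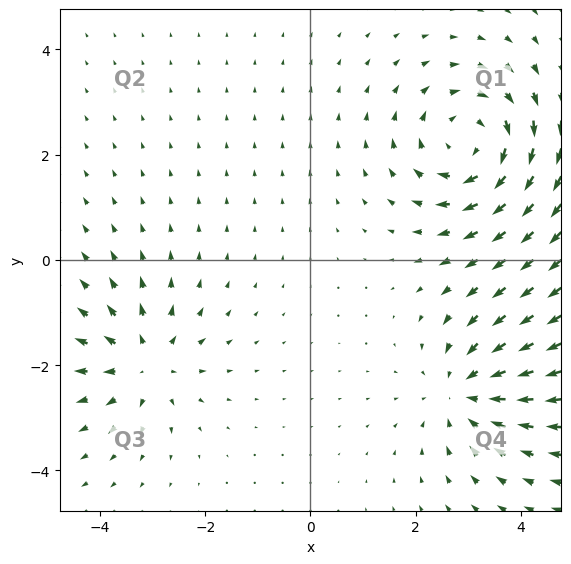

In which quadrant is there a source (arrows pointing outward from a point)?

Q3

The source sits at approximately (-3.1, -1.9), which lies in quadrant Q3. The divergence there is about +4, positive as expected for a source.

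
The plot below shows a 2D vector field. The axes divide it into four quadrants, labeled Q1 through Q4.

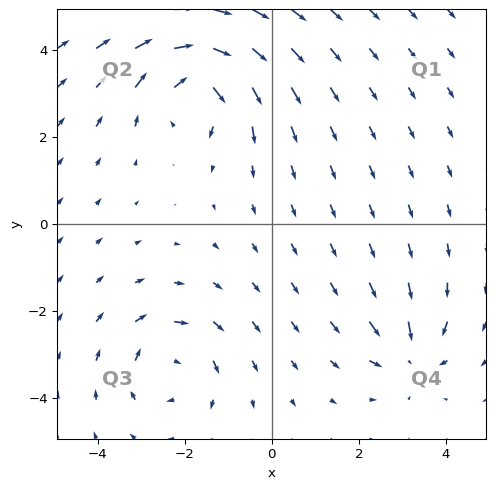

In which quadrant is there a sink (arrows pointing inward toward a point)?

The sink sits at approximately (3.2, -3.0), which lies in quadrant Q4. The divergence there is about -4, negative as expected for a sink.

Q4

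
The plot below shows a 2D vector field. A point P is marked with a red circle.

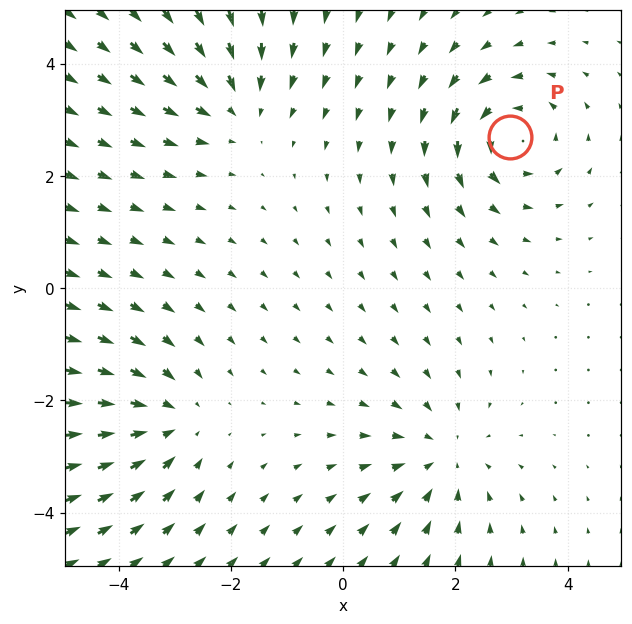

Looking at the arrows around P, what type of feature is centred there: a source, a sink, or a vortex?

vortex

At P (3.0, 2.7) the arrows circulate counterclockwise. Divergence ≈0, curl about +5 — near-zero divergence with nonzero curl is a vortex.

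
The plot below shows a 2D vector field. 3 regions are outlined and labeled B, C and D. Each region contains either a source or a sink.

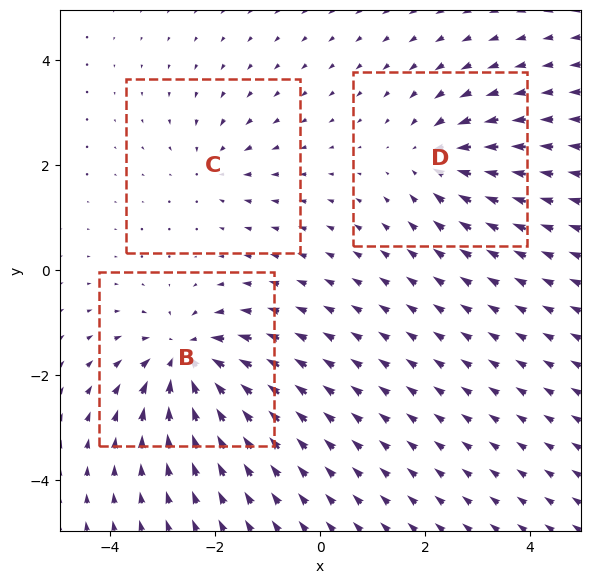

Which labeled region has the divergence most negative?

B

Divergence at each region's feature centre — B: about -6, C: about -3, D: about -4. Region B is most negative.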